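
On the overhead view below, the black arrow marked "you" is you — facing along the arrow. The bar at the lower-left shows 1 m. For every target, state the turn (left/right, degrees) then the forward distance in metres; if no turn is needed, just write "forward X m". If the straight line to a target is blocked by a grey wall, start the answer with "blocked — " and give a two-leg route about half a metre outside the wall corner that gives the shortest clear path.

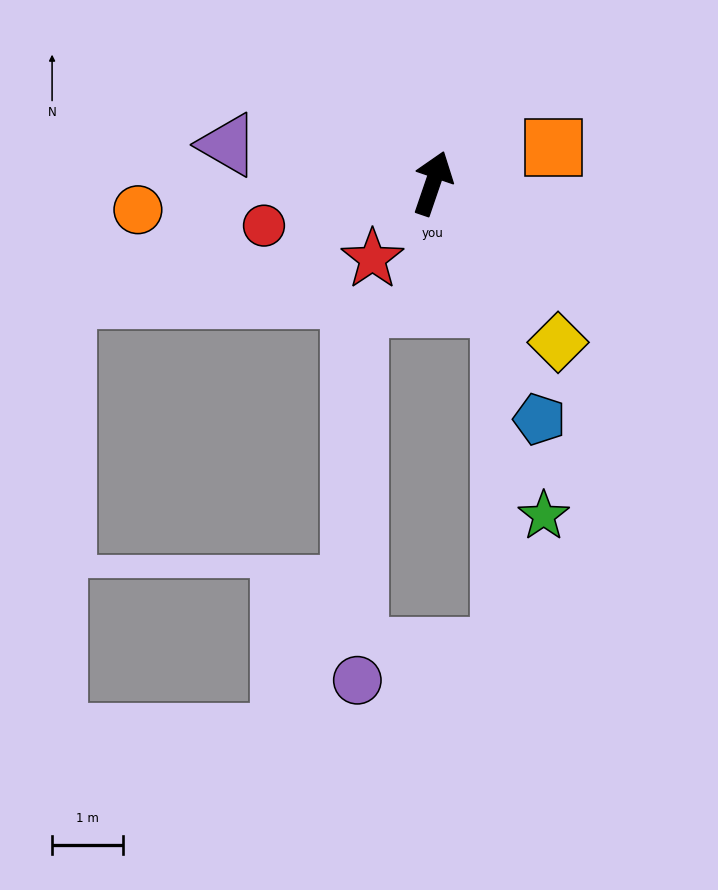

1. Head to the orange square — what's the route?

turn right 54°, forward 1.8 m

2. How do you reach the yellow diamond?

turn right 123°, forward 2.9 m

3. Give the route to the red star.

turn left 160°, forward 1.4 m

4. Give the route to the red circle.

turn left 123°, forward 2.4 m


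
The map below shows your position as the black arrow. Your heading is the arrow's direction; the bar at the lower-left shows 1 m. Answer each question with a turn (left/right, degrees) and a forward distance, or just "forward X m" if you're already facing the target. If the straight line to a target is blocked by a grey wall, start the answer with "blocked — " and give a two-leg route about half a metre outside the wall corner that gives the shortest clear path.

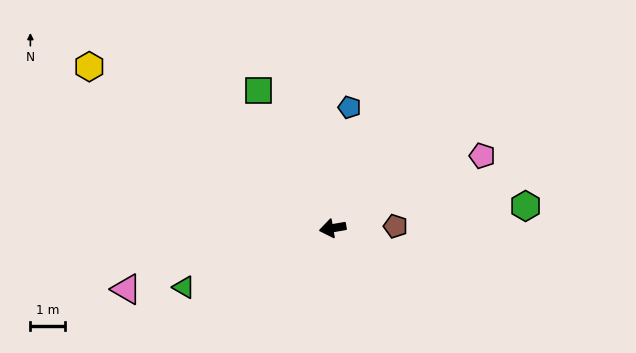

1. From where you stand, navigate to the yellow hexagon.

turn right 43°, forward 8.5 m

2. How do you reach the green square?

turn right 72°, forward 4.5 m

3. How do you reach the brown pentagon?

turn left 172°, forward 1.8 m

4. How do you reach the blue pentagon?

turn right 108°, forward 3.5 m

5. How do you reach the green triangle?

turn left 12°, forward 4.6 m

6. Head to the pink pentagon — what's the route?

turn right 164°, forward 4.8 m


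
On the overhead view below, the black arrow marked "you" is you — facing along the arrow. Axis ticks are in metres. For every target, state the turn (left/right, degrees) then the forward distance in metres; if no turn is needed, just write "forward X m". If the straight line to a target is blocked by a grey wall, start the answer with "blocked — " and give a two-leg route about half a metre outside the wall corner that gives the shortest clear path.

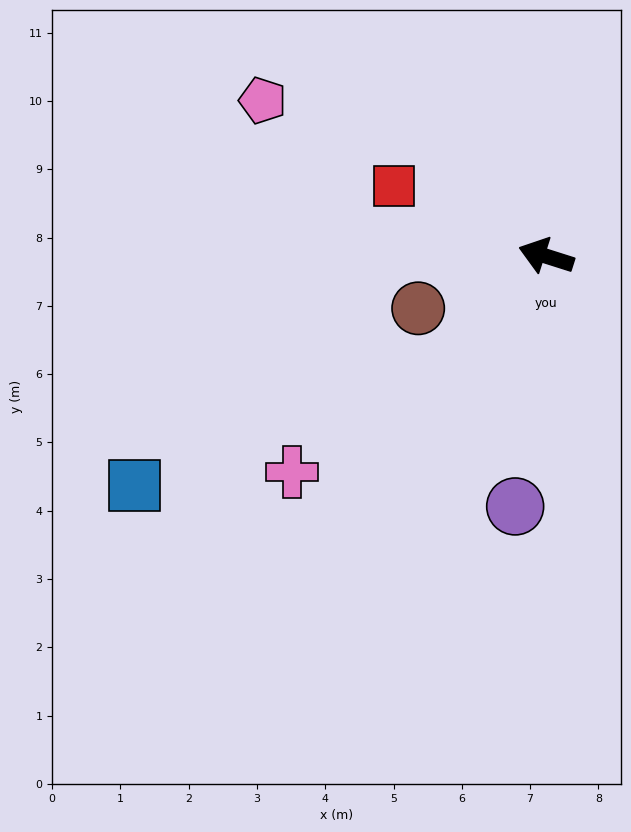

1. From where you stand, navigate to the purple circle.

turn left 101°, forward 3.7 m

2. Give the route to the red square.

turn right 7°, forward 2.5 m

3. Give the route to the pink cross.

turn left 58°, forward 4.9 m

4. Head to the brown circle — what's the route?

turn left 40°, forward 2.0 m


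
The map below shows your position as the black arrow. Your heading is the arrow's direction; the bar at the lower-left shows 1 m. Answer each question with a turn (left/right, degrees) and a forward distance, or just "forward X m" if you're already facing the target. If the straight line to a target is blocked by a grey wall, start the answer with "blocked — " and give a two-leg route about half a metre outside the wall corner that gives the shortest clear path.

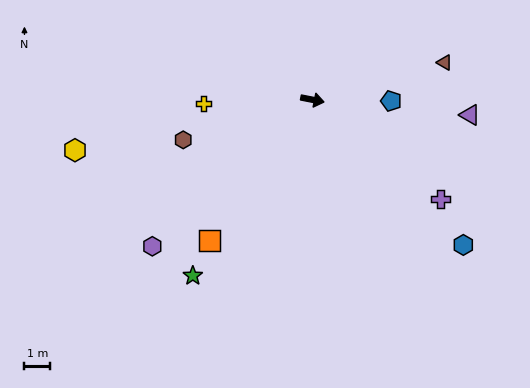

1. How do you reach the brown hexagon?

turn right 152°, forward 5.2 m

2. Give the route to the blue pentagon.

turn left 10°, forward 3.0 m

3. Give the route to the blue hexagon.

turn right 33°, forward 8.1 m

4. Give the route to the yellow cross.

turn right 167°, forward 4.2 m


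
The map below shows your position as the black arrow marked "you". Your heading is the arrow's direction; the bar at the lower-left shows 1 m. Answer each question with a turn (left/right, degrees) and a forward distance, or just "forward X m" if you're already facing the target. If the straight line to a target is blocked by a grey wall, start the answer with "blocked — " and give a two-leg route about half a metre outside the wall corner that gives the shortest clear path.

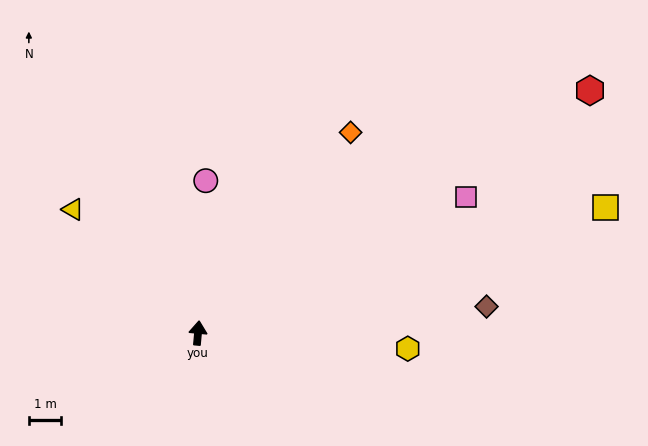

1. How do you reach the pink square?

turn right 58°, forward 9.3 m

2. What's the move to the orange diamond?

turn right 32°, forward 7.8 m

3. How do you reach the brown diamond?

turn right 80°, forward 9.0 m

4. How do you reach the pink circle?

turn left 2°, forward 4.7 m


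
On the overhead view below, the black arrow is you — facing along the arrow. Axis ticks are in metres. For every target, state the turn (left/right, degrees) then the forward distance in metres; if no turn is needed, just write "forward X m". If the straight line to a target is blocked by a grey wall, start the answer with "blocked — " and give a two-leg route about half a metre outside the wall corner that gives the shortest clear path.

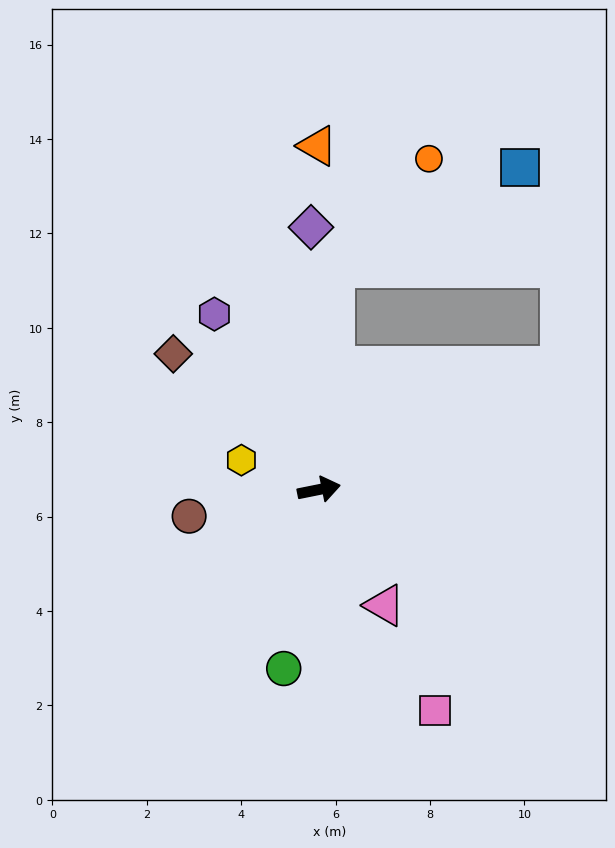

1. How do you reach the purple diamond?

turn left 80°, forward 5.6 m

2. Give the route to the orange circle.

blocked — turn left 75°, forward 4.7 m, then turn right 37°, forward 3.1 m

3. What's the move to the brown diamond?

turn left 126°, forward 4.2 m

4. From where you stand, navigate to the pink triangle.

turn right 72°, forward 2.8 m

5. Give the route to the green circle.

turn right 113°, forward 3.9 m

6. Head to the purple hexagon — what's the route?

turn left 109°, forward 4.3 m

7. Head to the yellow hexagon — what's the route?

turn left 148°, forward 1.8 m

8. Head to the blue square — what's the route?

blocked — turn left 75°, forward 4.7 m, then turn right 58°, forward 4.5 m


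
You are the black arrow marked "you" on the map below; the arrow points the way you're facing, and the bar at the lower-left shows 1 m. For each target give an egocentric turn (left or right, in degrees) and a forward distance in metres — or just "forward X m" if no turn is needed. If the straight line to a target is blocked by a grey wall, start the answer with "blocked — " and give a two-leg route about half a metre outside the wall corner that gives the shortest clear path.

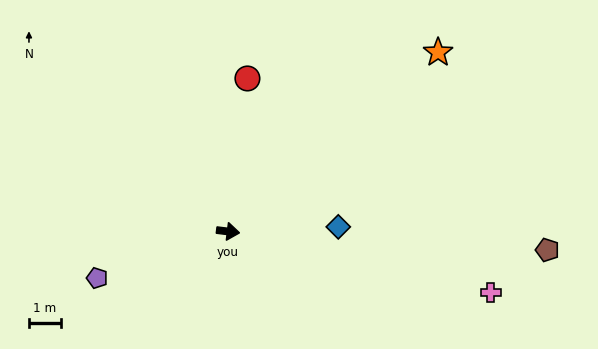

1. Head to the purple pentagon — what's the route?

turn right 153°, forward 4.3 m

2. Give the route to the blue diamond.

turn left 9°, forward 3.4 m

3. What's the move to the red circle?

turn left 90°, forward 4.8 m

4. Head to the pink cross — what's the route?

turn right 6°, forward 8.4 m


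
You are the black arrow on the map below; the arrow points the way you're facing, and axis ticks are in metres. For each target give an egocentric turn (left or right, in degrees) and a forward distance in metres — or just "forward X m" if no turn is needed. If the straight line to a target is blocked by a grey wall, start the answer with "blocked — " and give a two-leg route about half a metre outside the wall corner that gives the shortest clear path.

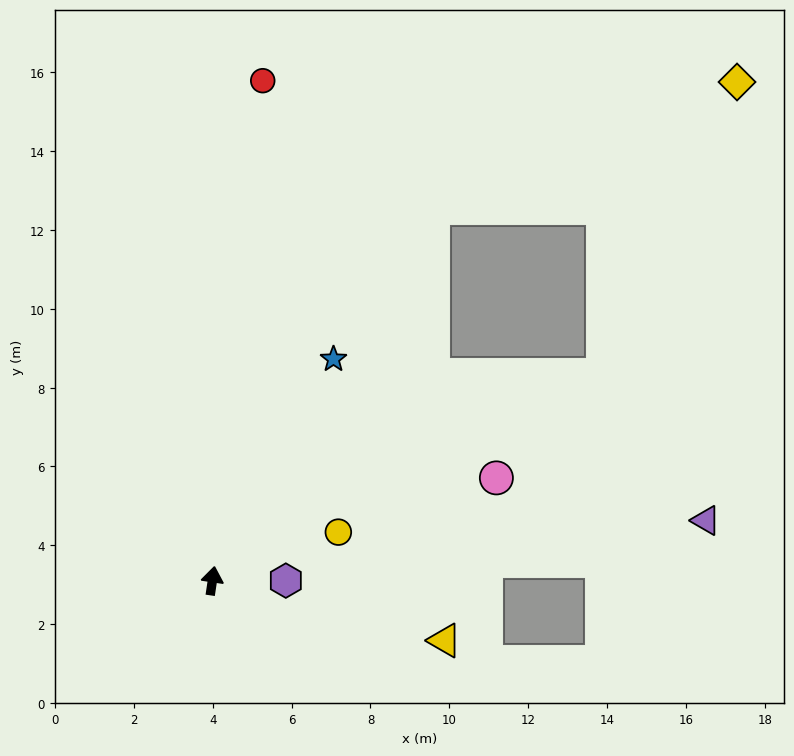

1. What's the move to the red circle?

turn left 3°, forward 12.7 m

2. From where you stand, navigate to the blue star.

turn right 20°, forward 6.4 m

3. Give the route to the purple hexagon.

turn right 81°, forward 1.9 m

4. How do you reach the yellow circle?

turn right 60°, forward 3.4 m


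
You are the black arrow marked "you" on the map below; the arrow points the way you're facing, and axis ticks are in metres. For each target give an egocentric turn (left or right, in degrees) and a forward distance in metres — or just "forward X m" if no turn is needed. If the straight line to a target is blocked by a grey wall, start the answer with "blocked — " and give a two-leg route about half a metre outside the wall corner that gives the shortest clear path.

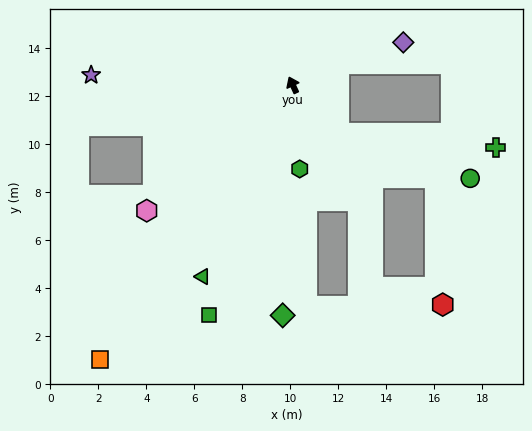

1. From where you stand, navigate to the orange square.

turn left 120°, forward 14.0 m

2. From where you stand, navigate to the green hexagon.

turn left 160°, forward 3.5 m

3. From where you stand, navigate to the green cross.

blocked — turn right 161°, forward 2.8 m, then turn left 41°, forward 6.6 m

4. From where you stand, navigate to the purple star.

turn left 62°, forward 8.4 m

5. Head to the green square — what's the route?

turn left 135°, forward 10.2 m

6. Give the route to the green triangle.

turn left 130°, forward 8.8 m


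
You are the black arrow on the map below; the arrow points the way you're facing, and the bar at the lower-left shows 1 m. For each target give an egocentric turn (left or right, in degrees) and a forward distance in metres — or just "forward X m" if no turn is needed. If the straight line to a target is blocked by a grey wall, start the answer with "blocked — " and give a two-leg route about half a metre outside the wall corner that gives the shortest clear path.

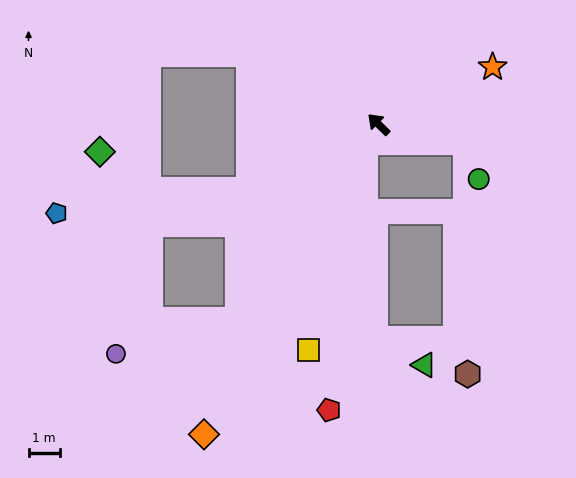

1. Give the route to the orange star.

turn right 109°, forward 4.1 m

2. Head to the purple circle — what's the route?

blocked — turn left 99°, forward 7.7 m, then turn right 39°, forward 4.1 m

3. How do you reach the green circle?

blocked — turn right 147°, forward 2.9 m, then turn right 60°, forward 1.3 m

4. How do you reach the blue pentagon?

blocked — turn left 71°, forward 4.7 m, then turn right 20°, forward 6.2 m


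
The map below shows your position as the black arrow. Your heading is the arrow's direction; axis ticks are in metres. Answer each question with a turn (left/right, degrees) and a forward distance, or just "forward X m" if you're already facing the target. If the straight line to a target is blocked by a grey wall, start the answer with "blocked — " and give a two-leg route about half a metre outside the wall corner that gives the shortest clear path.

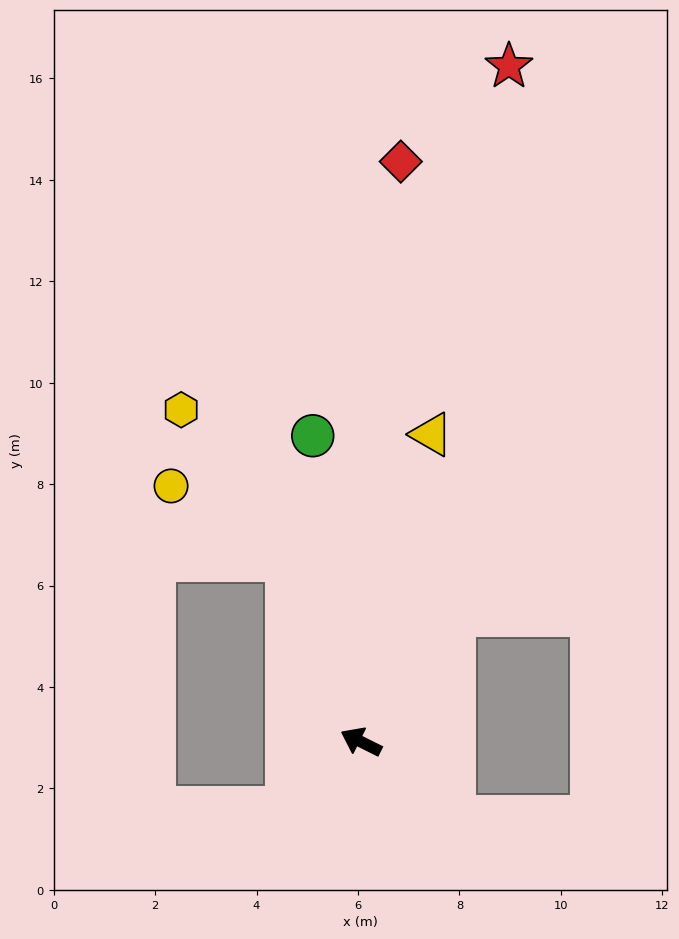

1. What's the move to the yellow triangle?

turn right 76°, forward 6.2 m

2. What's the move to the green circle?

turn right 54°, forward 6.1 m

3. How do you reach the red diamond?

turn right 67°, forward 11.5 m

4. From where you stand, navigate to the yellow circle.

blocked — turn right 41°, forward 3.9 m, then turn left 35°, forward 2.7 m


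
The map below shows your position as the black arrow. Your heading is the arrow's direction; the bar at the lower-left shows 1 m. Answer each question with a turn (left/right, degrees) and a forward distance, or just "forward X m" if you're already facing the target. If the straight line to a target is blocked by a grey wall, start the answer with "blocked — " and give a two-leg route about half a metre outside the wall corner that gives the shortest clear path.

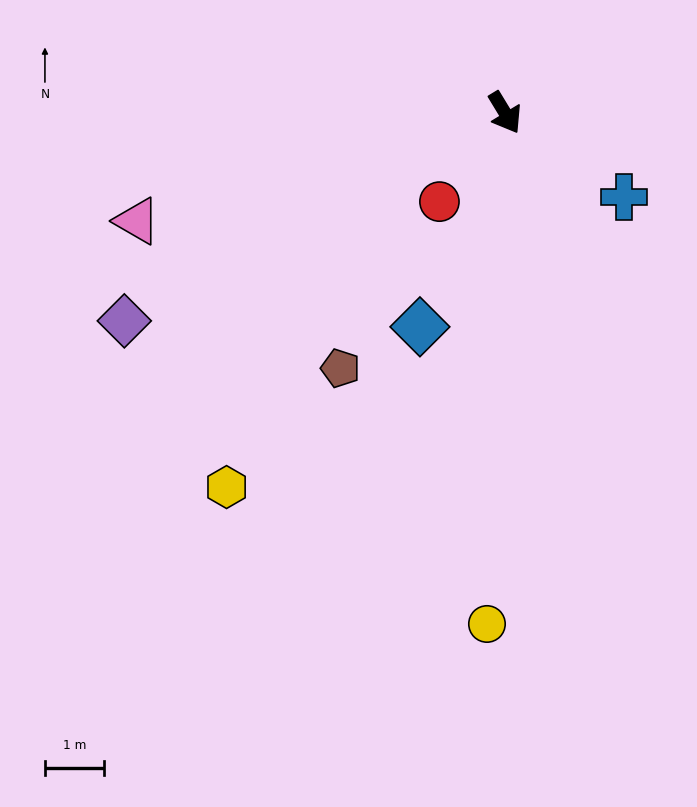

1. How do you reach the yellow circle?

turn right 33°, forward 8.7 m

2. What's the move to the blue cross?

turn left 23°, forward 2.5 m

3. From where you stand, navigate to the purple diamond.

turn right 93°, forward 7.4 m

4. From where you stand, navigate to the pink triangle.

turn right 105°, forward 6.5 m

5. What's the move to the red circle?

turn right 68°, forward 1.9 m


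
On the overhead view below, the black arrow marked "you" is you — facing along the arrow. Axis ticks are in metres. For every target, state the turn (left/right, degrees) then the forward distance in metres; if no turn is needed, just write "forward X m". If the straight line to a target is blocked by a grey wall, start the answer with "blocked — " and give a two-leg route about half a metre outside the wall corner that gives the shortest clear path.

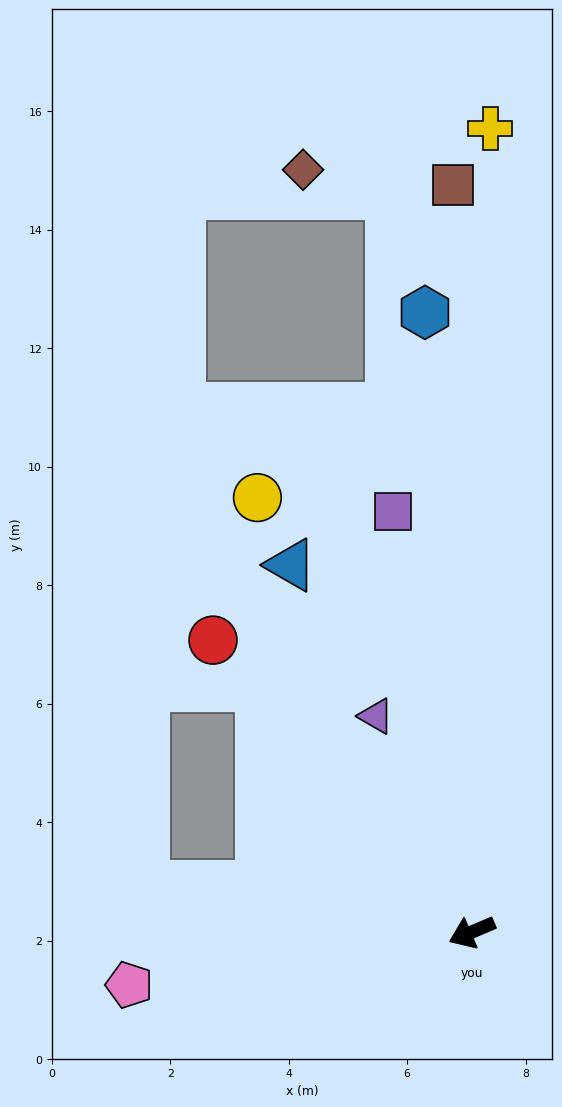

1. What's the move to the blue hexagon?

turn right 109°, forward 10.5 m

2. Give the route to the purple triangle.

turn right 89°, forward 4.0 m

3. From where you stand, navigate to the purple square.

turn right 103°, forward 7.2 m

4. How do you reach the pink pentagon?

turn right 14°, forward 5.9 m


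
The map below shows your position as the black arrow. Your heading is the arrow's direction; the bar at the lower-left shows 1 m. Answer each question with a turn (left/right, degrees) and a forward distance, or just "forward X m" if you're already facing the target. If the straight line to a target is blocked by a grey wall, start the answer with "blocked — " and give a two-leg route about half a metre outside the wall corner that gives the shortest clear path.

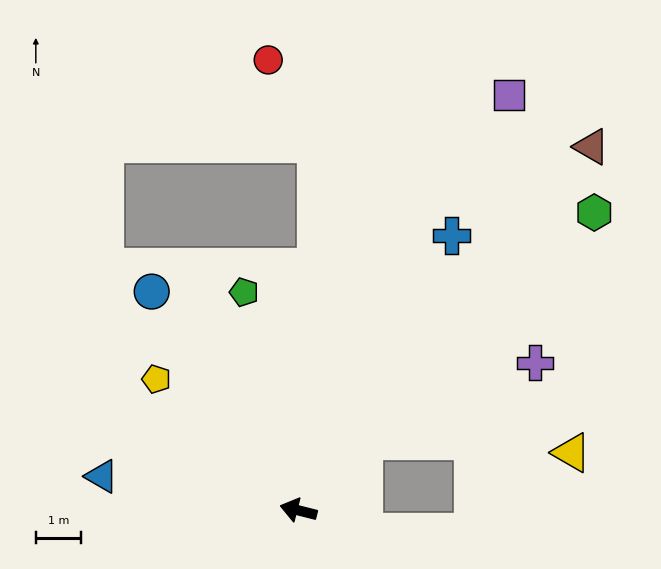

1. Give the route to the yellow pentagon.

turn right 29°, forward 4.3 m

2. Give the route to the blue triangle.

turn left 4°, forward 4.4 m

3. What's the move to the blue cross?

turn right 105°, forward 7.0 m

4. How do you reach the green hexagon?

turn right 121°, forward 9.3 m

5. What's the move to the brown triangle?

turn right 115°, forward 10.4 m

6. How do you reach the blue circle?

turn right 42°, forward 5.9 m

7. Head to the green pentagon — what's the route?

turn right 62°, forward 5.0 m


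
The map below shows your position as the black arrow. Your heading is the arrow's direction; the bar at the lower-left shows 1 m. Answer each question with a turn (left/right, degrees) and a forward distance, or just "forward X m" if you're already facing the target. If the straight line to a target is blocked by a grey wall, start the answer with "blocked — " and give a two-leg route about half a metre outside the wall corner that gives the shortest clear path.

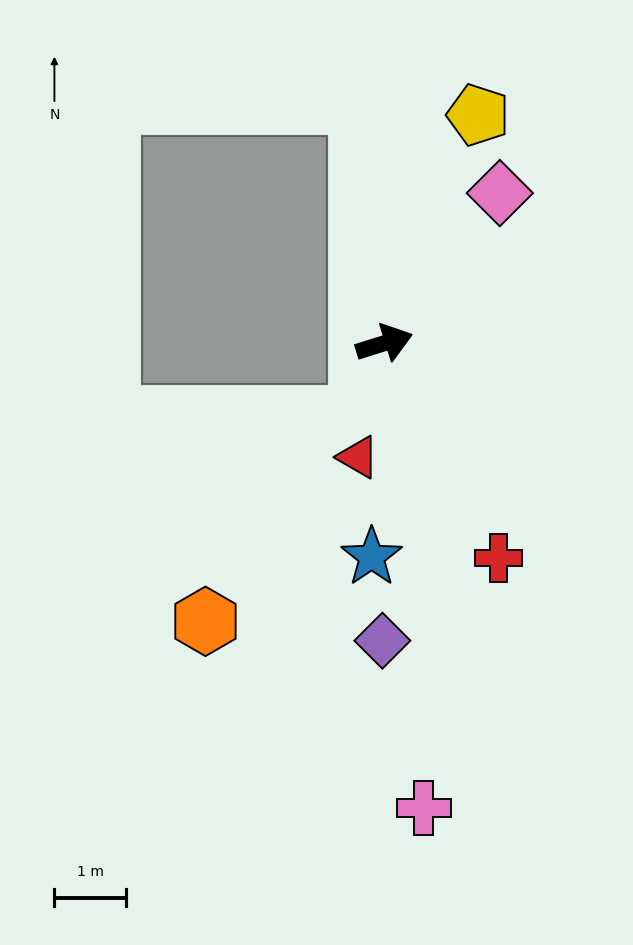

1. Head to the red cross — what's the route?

turn right 79°, forward 3.4 m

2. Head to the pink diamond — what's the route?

turn left 35°, forward 2.6 m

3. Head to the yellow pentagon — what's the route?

turn left 50°, forward 3.4 m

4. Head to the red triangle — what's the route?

turn right 120°, forward 1.6 m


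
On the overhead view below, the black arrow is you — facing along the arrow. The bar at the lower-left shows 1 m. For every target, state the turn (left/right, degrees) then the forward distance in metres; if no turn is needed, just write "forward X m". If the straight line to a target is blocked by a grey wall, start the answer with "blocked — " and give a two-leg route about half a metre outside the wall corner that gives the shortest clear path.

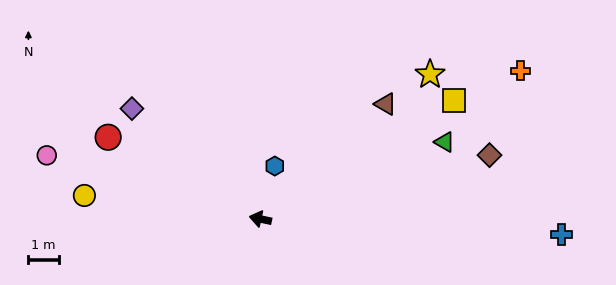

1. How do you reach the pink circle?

turn right 4°, forward 7.4 m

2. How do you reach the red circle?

turn right 16°, forward 5.7 m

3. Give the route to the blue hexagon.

turn right 93°, forward 1.8 m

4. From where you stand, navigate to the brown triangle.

turn right 125°, forward 5.6 m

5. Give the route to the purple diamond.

turn right 29°, forward 5.6 m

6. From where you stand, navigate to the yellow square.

turn right 136°, forward 7.5 m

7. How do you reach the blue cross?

turn right 171°, forward 9.9 m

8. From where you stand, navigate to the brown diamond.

turn right 152°, forward 7.8 m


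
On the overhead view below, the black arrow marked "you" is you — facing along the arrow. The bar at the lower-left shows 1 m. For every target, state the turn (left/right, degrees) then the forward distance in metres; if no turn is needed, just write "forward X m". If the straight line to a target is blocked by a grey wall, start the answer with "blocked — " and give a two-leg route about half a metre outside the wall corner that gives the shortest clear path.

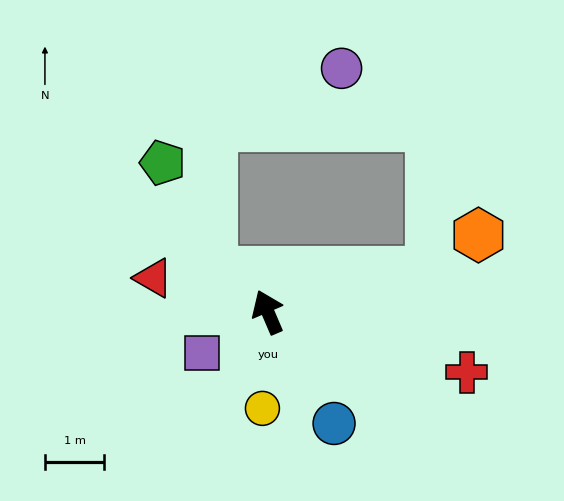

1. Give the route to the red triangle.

turn left 50°, forward 2.0 m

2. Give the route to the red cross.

turn right 130°, forward 3.5 m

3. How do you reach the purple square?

turn left 99°, forward 1.3 m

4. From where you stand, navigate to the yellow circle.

turn left 154°, forward 1.6 m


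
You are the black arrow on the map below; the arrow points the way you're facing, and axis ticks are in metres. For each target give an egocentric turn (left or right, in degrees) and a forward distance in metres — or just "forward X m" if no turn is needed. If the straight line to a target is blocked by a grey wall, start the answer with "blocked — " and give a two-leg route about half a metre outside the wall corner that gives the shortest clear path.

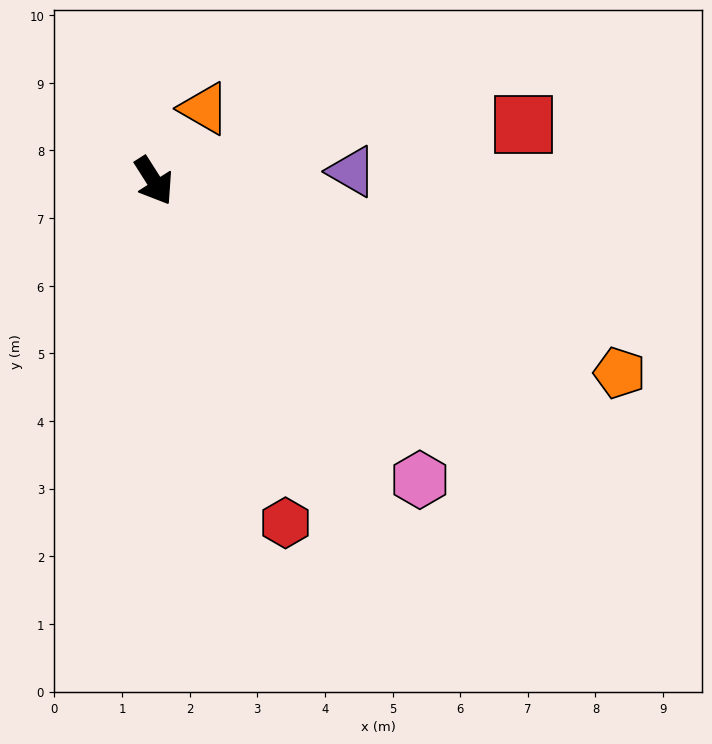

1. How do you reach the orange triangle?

turn left 113°, forward 1.3 m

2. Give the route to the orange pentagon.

turn left 35°, forward 7.4 m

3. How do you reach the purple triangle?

turn left 60°, forward 2.9 m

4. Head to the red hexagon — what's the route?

turn right 11°, forward 5.4 m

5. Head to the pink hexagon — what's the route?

turn left 9°, forward 5.9 m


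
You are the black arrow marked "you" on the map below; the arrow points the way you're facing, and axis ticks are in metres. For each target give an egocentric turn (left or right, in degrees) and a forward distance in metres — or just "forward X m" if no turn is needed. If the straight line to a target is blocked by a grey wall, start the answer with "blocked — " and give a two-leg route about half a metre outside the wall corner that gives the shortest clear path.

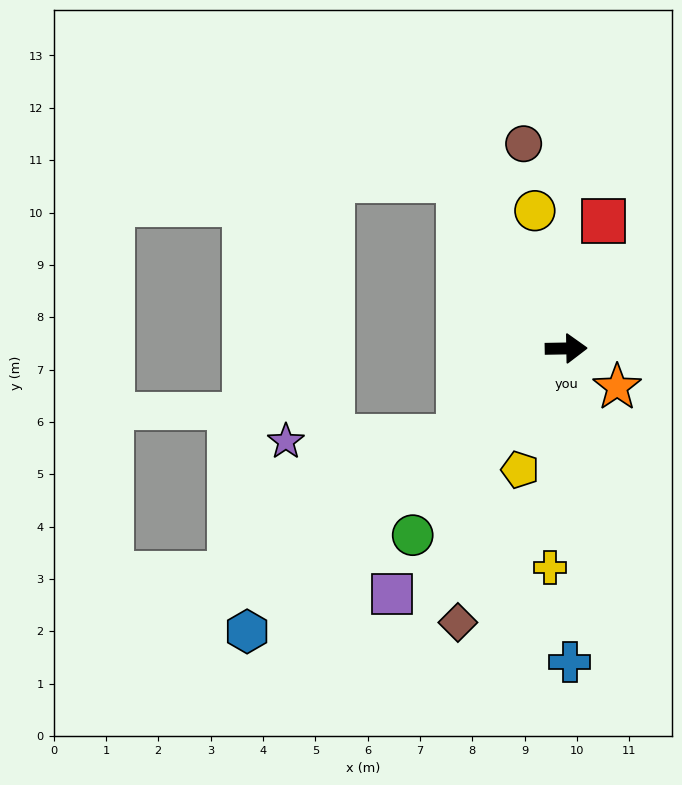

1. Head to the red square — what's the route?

turn left 73°, forward 2.5 m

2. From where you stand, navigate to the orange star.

turn right 38°, forward 1.2 m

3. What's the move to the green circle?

turn right 130°, forward 4.6 m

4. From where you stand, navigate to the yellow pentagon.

turn right 112°, forward 2.5 m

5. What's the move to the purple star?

blocked — turn right 142°, forward 2.7 m, then turn right 37°, forward 3.3 m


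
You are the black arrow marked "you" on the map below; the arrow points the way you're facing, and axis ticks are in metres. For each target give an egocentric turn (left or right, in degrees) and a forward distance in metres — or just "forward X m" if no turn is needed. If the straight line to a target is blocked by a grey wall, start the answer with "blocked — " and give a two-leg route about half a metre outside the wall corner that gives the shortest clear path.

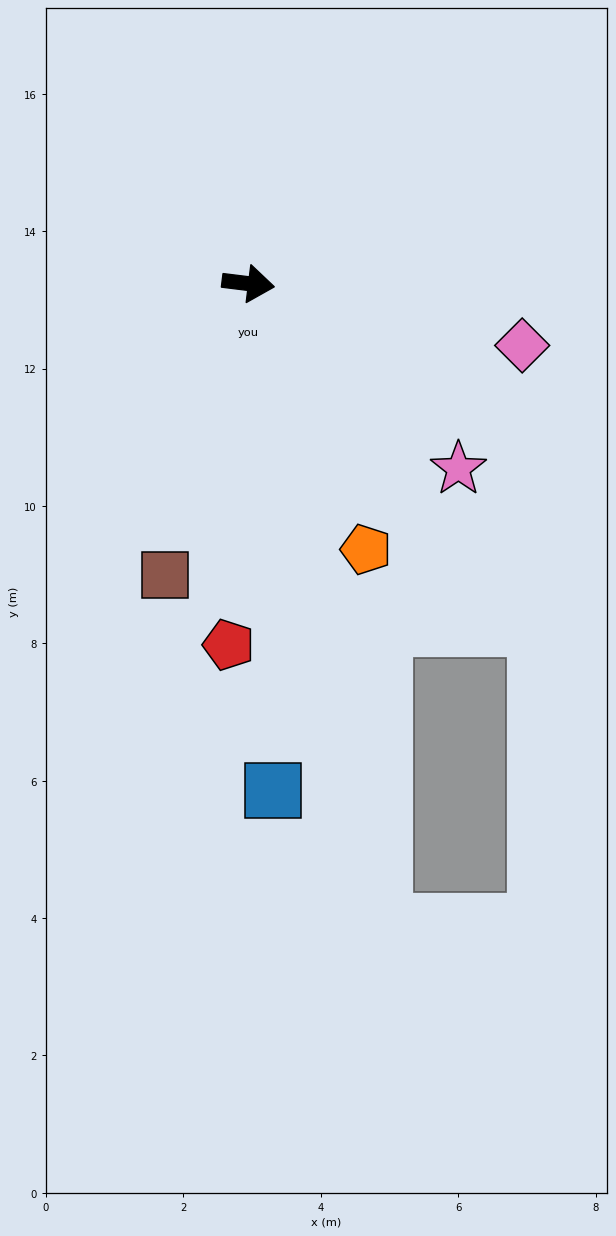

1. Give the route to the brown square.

turn right 99°, forward 4.4 m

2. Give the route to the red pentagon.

turn right 86°, forward 5.3 m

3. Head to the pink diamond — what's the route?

turn right 6°, forward 4.1 m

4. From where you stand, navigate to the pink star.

turn right 34°, forward 4.1 m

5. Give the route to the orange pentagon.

turn right 59°, forward 4.2 m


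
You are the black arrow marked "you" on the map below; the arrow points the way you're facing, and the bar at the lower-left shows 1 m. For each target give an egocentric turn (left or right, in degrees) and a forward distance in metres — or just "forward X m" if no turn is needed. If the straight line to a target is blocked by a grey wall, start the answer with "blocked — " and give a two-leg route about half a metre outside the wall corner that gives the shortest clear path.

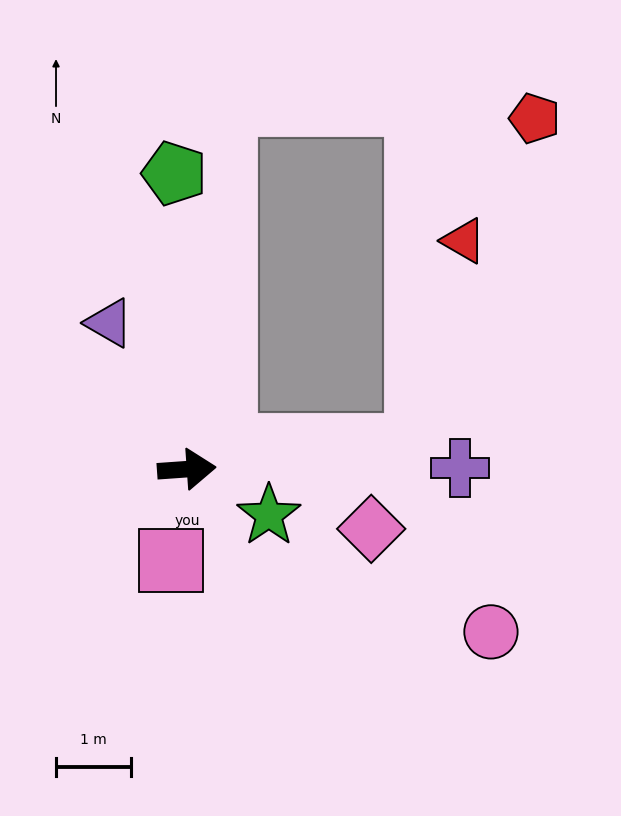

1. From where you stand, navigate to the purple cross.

turn right 4°, forward 3.6 m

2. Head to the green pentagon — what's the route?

turn left 88°, forward 4.0 m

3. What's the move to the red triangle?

blocked — forward 3.1 m, then turn left 73°, forward 2.8 m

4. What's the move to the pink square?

turn right 104°, forward 1.2 m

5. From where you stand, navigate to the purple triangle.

turn left 114°, forward 2.2 m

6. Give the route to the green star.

turn right 33°, forward 1.3 m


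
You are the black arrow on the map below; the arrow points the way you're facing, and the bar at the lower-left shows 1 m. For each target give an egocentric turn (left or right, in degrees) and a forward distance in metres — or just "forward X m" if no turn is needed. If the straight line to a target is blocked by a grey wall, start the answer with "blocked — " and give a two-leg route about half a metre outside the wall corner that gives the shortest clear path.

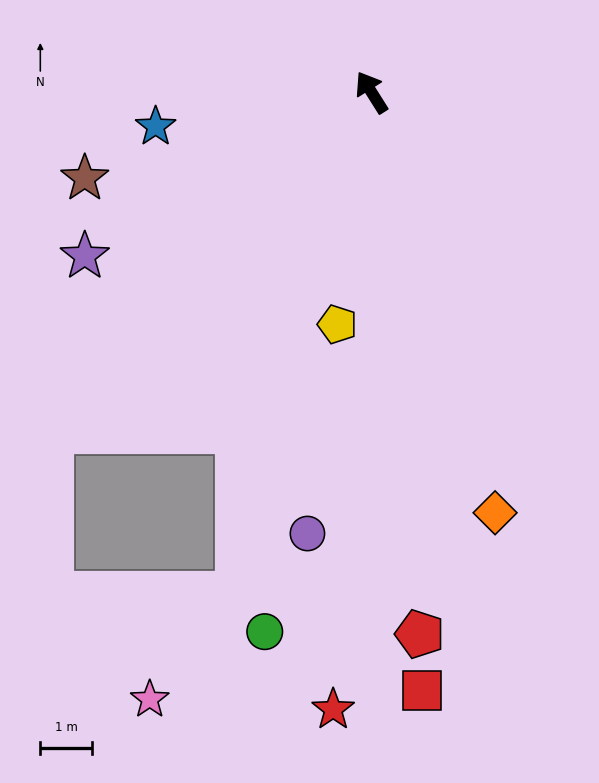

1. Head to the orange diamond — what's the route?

turn left 164°, forward 8.5 m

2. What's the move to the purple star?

turn left 88°, forward 6.4 m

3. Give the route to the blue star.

turn left 67°, forward 4.3 m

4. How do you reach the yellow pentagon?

turn left 139°, forward 4.6 m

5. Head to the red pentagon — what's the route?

turn left 153°, forward 10.6 m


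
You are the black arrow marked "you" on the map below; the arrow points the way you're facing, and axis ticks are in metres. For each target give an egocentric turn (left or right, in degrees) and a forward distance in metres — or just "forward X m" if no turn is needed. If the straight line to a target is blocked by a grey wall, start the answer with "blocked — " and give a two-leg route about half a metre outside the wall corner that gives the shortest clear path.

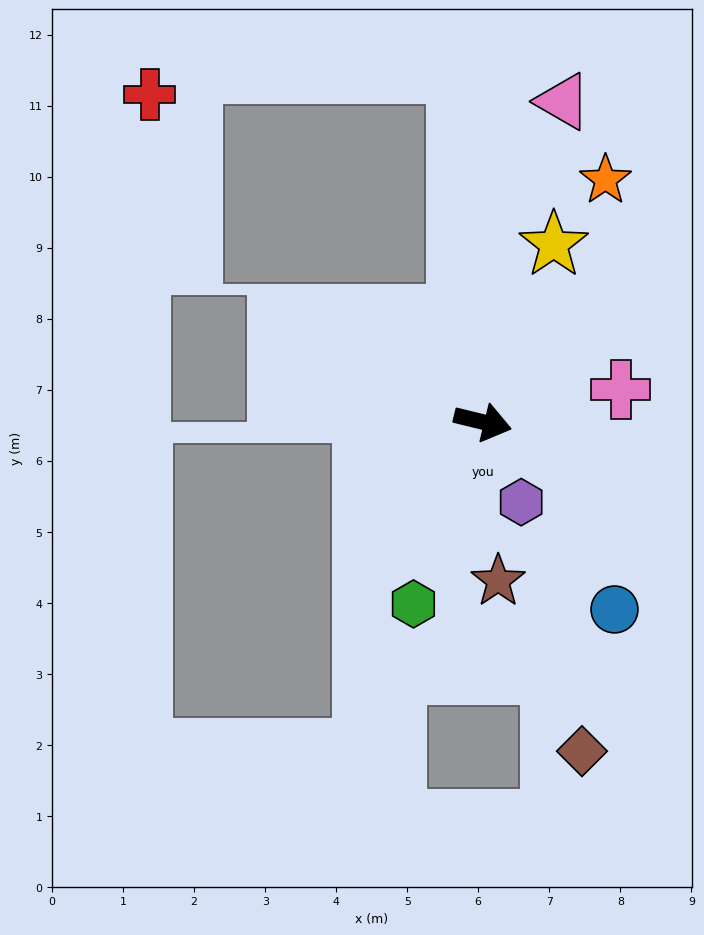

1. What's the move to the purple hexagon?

turn right 51°, forward 1.3 m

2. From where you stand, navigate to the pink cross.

turn left 27°, forward 2.0 m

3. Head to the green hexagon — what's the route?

turn right 97°, forward 2.7 m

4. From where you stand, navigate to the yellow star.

turn left 82°, forward 2.7 m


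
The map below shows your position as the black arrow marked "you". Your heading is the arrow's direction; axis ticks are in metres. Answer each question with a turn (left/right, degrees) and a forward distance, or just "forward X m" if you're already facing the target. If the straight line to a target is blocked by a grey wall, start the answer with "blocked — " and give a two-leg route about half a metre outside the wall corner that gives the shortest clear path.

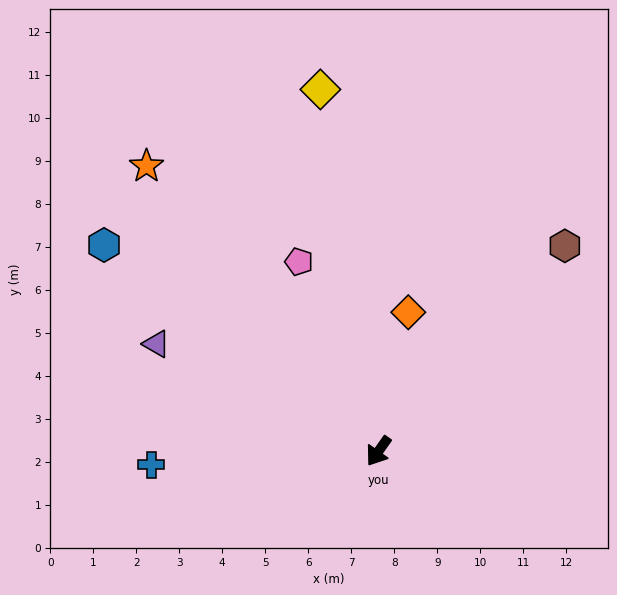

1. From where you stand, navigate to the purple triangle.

turn right 81°, forward 5.7 m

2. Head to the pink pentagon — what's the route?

turn right 122°, forward 4.8 m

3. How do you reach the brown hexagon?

turn left 173°, forward 6.4 m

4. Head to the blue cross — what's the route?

turn right 51°, forward 5.3 m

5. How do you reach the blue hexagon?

turn right 92°, forward 8.0 m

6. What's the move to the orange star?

turn right 106°, forward 8.5 m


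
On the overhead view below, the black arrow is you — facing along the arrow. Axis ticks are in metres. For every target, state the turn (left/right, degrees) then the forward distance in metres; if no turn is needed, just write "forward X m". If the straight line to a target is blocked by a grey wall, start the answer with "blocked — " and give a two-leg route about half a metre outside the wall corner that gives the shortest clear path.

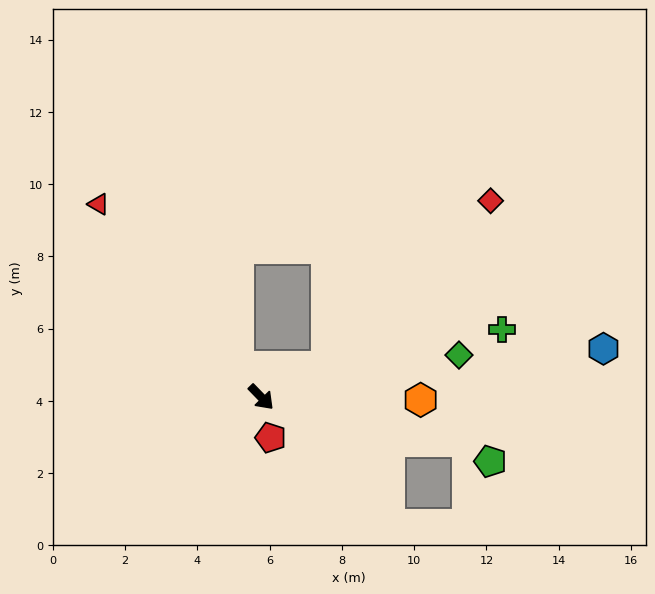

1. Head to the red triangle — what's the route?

turn left 176°, forward 7.0 m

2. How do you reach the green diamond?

turn left 58°, forward 5.6 m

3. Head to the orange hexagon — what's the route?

turn left 45°, forward 4.4 m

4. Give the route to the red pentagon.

turn right 31°, forward 1.2 m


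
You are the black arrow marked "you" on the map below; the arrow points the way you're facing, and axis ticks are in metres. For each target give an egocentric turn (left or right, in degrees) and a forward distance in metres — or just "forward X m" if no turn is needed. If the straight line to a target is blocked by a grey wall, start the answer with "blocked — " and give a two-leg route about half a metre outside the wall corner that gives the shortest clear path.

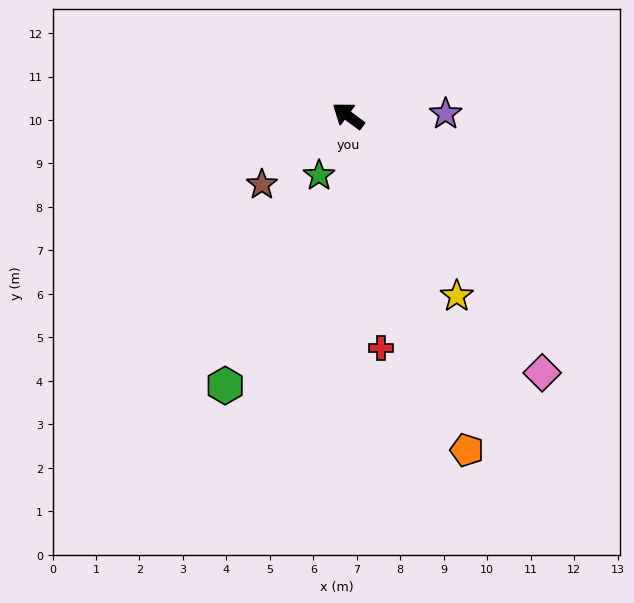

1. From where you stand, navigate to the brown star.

turn left 75°, forward 2.5 m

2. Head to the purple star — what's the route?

turn right 142°, forward 2.2 m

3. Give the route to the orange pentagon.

turn left 146°, forward 8.2 m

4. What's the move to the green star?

turn left 101°, forward 1.5 m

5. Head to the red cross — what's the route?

turn left 135°, forward 5.4 m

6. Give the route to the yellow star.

turn left 158°, forward 4.8 m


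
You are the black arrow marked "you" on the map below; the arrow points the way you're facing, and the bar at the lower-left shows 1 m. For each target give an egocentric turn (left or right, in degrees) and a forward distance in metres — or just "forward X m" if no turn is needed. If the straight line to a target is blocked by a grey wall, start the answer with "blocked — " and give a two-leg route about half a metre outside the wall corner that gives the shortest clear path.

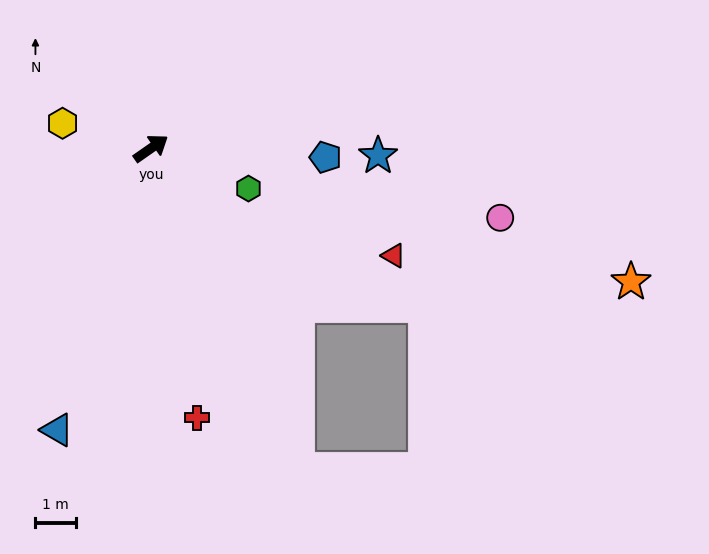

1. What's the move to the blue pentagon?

turn right 38°, forward 4.3 m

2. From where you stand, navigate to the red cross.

turn right 115°, forward 6.7 m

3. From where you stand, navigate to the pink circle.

turn right 46°, forward 8.8 m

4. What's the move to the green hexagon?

turn right 57°, forward 2.6 m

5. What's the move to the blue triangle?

turn right 143°, forward 7.3 m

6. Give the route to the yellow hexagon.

turn left 129°, forward 2.3 m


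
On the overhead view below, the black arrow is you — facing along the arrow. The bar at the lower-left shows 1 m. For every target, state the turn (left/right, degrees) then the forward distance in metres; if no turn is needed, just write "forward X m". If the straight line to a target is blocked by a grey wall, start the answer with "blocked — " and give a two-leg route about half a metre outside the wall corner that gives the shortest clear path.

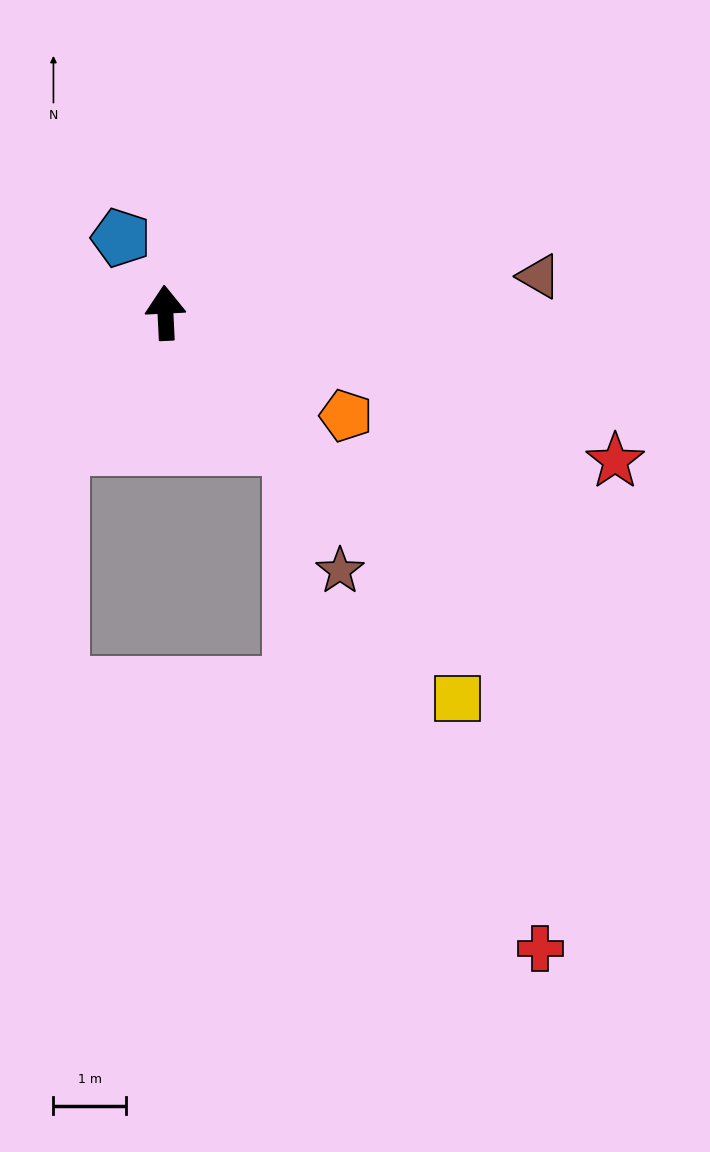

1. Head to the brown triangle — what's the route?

turn right 87°, forward 5.2 m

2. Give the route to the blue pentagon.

turn left 28°, forward 1.2 m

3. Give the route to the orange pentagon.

turn right 122°, forward 2.9 m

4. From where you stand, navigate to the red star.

turn right 111°, forward 6.5 m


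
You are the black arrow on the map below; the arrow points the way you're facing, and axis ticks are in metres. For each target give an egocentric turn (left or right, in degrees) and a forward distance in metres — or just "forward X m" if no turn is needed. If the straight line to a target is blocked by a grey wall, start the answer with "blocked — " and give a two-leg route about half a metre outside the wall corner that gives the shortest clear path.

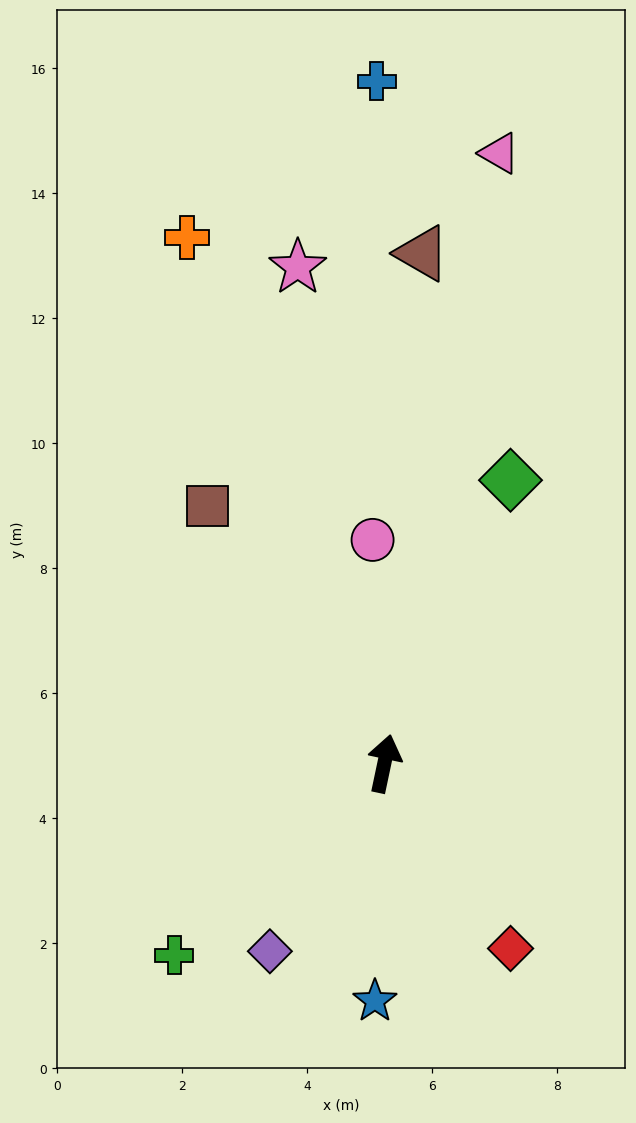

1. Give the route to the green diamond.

turn right 12°, forward 5.0 m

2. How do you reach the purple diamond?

turn left 161°, forward 3.5 m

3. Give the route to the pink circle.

turn left 15°, forward 3.6 m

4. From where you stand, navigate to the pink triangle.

forward 9.9 m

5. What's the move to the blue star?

turn right 170°, forward 3.8 m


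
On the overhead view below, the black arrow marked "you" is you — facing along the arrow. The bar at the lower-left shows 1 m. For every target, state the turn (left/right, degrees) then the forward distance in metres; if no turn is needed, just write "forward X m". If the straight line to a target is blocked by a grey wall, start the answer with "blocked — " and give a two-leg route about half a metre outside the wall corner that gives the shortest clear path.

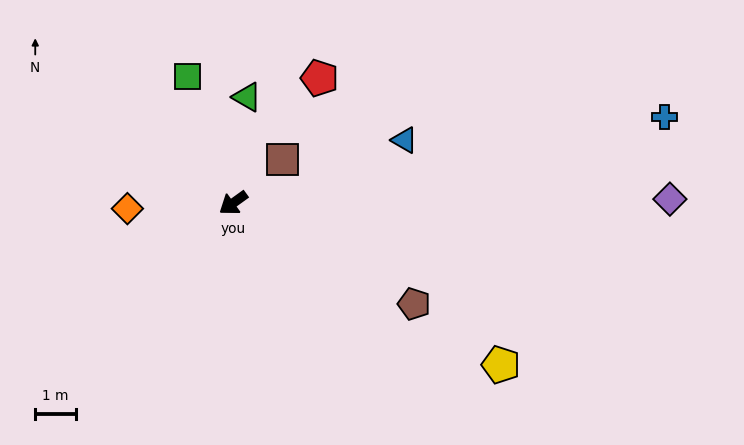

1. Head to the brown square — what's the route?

turn right 175°, forward 1.6 m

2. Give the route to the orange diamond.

turn right 33°, forward 2.6 m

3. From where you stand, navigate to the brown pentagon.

turn left 115°, forward 5.1 m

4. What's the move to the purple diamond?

turn left 145°, forward 10.8 m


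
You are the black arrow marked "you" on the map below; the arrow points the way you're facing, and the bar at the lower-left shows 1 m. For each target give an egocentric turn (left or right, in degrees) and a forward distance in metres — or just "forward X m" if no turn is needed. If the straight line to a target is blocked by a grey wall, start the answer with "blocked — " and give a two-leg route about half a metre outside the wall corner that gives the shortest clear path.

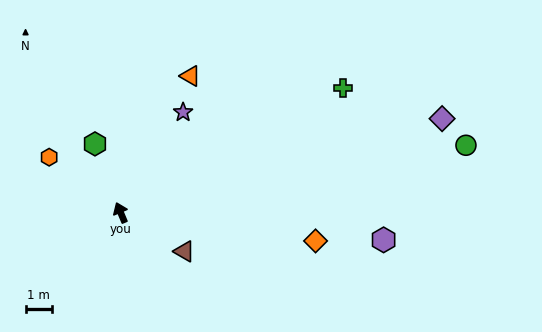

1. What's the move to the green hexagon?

turn right 2°, forward 2.7 m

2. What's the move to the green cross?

turn right 83°, forward 9.5 m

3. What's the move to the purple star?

turn right 55°, forward 4.4 m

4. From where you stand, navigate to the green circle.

turn right 102°, forward 13.1 m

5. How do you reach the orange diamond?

turn right 121°, forward 7.4 m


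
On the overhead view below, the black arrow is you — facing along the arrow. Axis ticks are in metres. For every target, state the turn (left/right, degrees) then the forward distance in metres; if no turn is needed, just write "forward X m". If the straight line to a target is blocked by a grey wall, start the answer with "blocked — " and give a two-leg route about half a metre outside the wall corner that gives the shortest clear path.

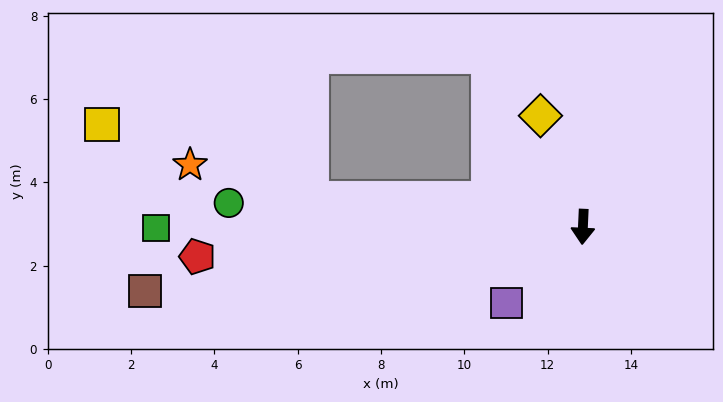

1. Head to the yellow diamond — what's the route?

turn right 157°, forward 2.9 m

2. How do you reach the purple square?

turn right 42°, forward 2.6 m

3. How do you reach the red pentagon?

turn right 83°, forward 9.3 m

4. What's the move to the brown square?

turn right 79°, forward 10.6 m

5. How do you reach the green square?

turn right 87°, forward 10.2 m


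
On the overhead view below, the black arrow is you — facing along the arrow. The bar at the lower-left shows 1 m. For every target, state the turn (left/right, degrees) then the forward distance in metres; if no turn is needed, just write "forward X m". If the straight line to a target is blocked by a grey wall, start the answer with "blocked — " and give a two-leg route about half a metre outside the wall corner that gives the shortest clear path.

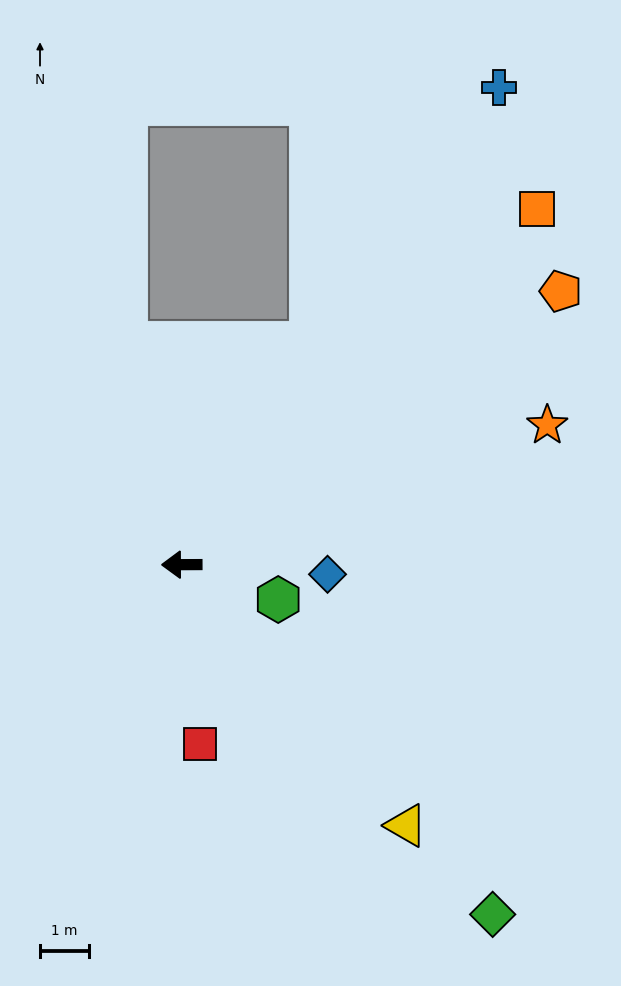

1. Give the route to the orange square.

turn right 135°, forward 10.4 m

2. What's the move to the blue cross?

turn right 124°, forward 11.8 m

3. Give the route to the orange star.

turn right 159°, forward 8.1 m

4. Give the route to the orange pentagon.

turn right 144°, forward 9.6 m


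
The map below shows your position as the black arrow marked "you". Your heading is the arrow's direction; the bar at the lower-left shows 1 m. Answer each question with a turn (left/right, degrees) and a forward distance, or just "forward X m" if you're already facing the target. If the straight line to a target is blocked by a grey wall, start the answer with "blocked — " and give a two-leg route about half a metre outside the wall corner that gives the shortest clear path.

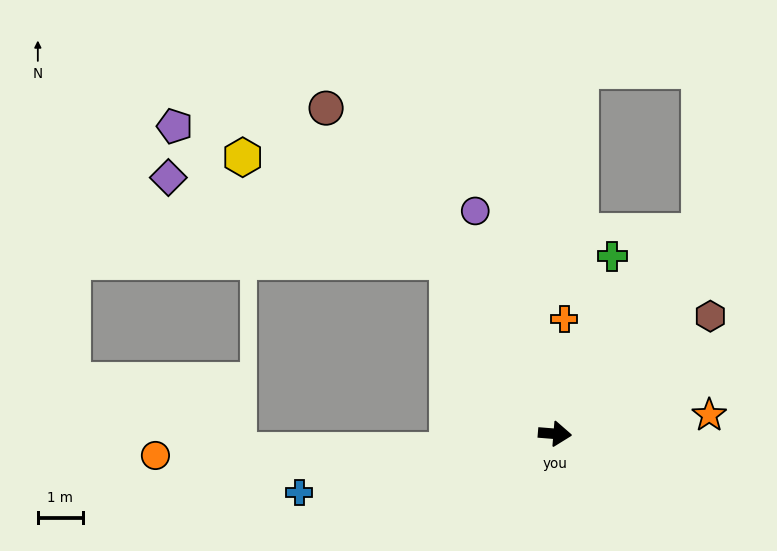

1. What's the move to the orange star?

turn left 12°, forward 3.5 m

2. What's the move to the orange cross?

turn left 90°, forward 2.6 m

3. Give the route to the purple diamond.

blocked — turn left 126°, forward 4.5 m, then turn left 42°, forward 6.5 m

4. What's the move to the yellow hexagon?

blocked — turn left 126°, forward 4.5 m, then turn left 32°, forward 5.1 m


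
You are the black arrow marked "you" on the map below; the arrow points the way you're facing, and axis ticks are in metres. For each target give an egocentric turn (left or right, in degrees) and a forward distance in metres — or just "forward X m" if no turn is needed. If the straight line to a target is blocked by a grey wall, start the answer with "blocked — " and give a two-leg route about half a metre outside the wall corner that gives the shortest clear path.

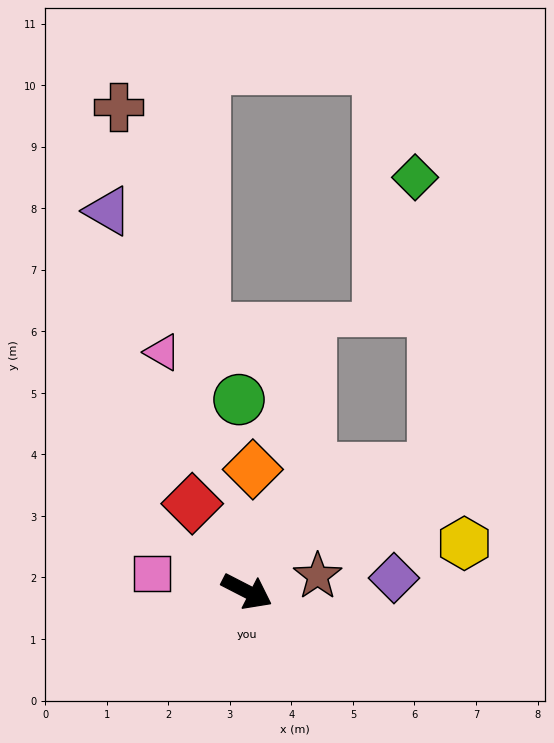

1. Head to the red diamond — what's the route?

turn left 149°, forward 1.7 m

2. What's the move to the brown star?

turn left 40°, forward 1.2 m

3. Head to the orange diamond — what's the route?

turn left 114°, forward 2.0 m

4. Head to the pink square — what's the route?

turn right 164°, forward 1.6 m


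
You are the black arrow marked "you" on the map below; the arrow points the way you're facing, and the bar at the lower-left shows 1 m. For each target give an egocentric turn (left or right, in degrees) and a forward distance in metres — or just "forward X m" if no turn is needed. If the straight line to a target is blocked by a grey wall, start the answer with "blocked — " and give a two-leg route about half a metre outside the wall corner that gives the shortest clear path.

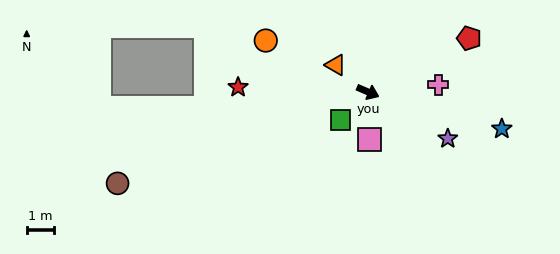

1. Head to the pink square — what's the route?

turn right 65°, forward 1.7 m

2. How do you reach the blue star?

turn left 8°, forward 5.1 m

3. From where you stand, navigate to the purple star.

turn right 7°, forward 3.4 m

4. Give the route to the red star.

turn right 159°, forward 4.7 m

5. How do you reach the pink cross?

turn left 29°, forward 2.6 m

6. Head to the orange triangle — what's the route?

turn left 163°, forward 1.5 m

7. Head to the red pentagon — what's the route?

turn left 51°, forward 4.2 m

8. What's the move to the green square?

turn right 111°, forward 1.4 m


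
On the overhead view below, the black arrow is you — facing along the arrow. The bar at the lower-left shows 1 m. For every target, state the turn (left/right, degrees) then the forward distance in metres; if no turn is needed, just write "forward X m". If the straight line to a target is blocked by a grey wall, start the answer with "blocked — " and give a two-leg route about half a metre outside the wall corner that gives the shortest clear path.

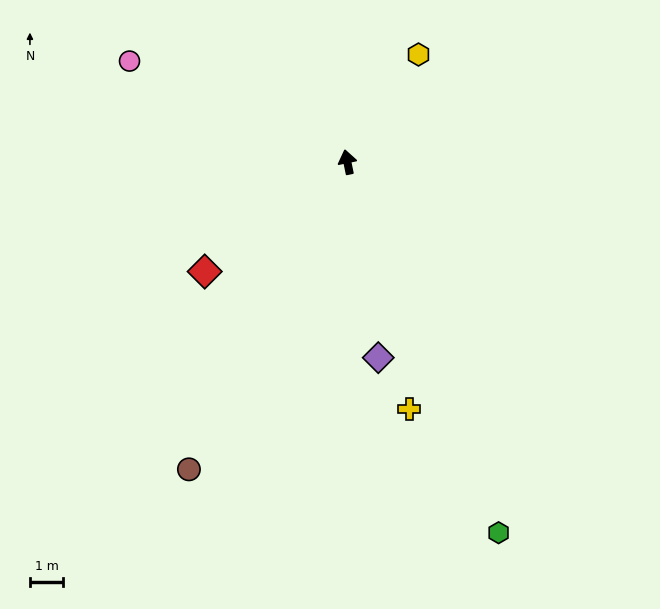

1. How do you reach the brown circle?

turn left 141°, forward 10.3 m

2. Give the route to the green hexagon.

turn right 169°, forward 12.0 m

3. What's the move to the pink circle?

turn left 54°, forward 7.2 m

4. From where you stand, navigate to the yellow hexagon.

turn right 45°, forward 3.9 m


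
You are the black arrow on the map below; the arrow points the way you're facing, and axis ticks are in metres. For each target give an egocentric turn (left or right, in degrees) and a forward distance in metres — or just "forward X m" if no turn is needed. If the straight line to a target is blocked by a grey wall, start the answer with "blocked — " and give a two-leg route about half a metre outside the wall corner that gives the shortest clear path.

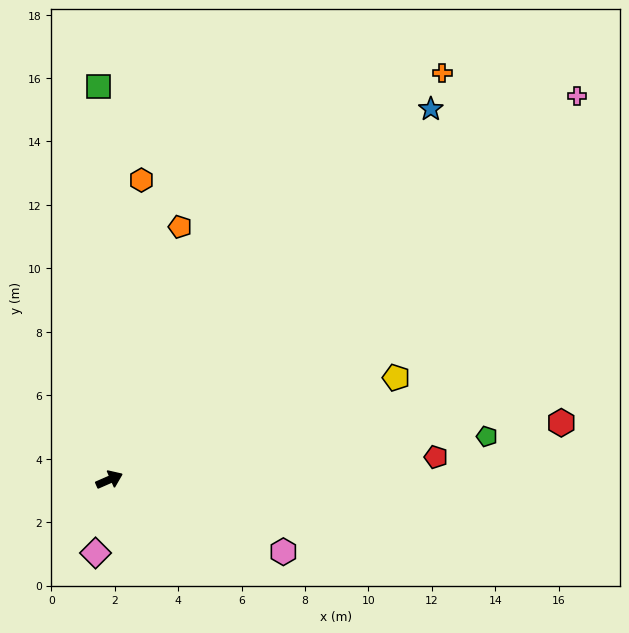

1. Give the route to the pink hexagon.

turn right 46°, forward 5.9 m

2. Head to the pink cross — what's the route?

turn left 16°, forward 19.1 m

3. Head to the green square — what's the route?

turn left 68°, forward 12.4 m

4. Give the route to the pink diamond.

turn right 124°, forward 2.4 m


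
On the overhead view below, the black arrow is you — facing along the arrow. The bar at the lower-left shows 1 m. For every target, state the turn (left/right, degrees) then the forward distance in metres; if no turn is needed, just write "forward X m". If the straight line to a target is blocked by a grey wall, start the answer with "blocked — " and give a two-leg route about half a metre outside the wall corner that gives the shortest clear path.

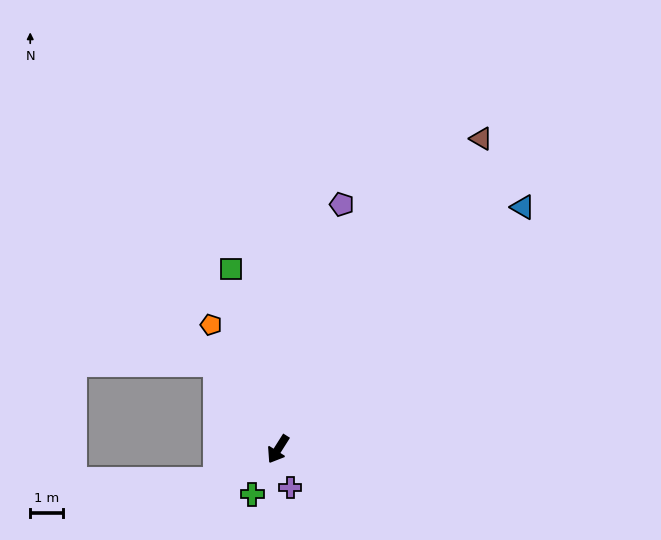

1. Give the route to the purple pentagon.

turn right 162°, forward 7.7 m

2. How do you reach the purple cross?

turn left 50°, forward 1.2 m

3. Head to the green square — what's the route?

turn right 133°, forward 5.6 m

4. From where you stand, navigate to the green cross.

turn left 3°, forward 1.6 m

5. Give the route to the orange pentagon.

turn right 119°, forward 4.3 m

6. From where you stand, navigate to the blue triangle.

turn left 167°, forward 10.4 m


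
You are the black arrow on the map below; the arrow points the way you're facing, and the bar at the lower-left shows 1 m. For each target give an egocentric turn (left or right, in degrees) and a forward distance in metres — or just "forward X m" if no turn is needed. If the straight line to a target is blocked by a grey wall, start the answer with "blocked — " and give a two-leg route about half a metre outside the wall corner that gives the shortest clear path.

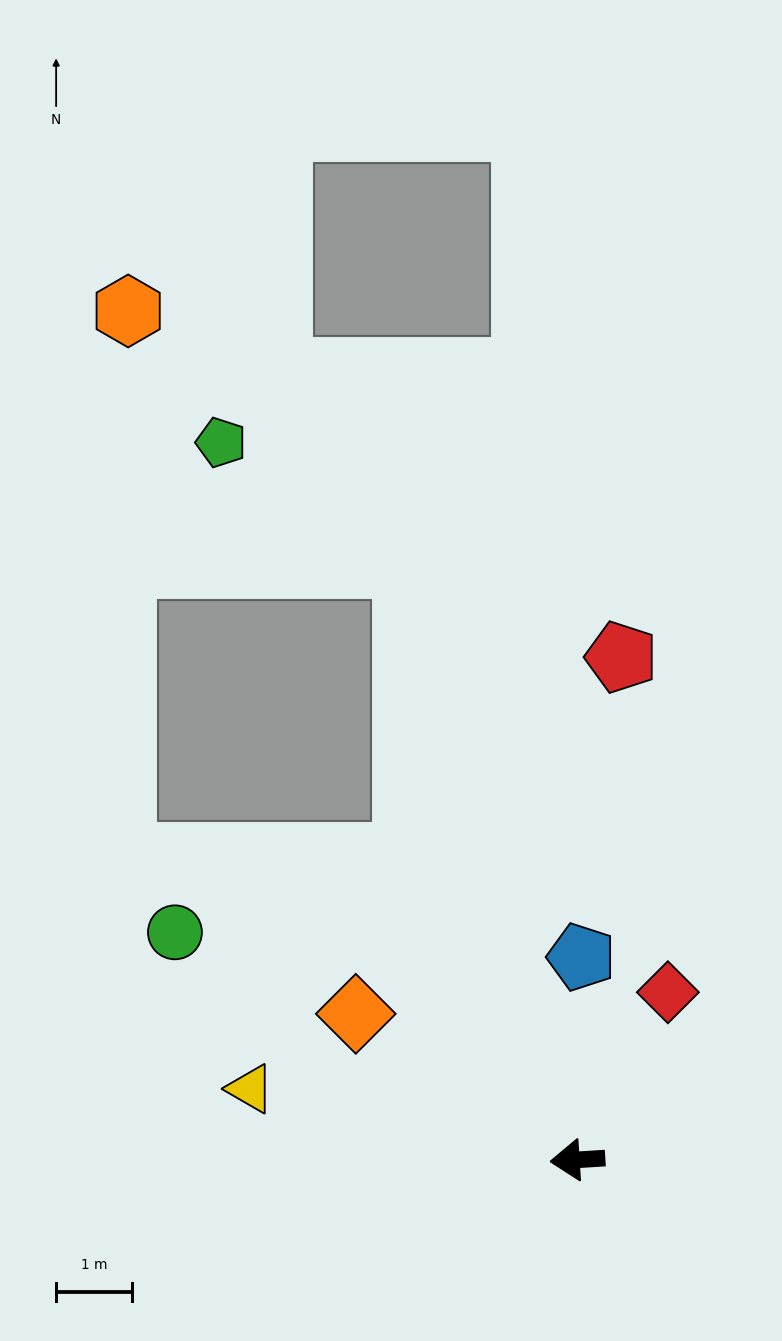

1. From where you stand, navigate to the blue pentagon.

turn right 95°, forward 2.7 m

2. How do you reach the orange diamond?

turn right 37°, forward 3.5 m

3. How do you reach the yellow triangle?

turn right 16°, forward 4.4 m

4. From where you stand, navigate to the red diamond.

turn right 122°, forward 2.5 m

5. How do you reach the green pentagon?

blocked — turn right 77°, forward 8.2 m, then turn left 39°, forward 2.9 m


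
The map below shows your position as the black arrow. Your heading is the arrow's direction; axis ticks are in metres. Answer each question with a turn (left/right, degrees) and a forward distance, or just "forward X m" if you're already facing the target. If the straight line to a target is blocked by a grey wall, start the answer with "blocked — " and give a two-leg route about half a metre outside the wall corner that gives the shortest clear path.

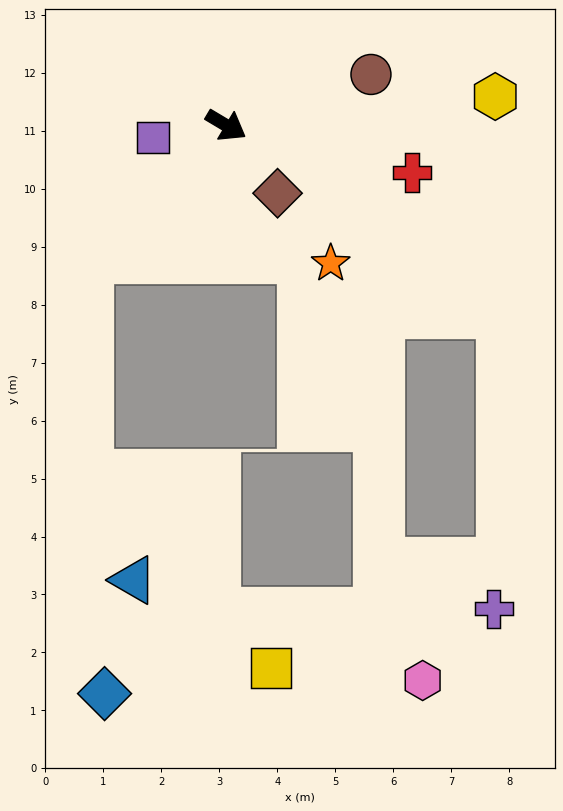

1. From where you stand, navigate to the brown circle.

turn left 50°, forward 2.6 m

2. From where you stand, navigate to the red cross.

turn left 17°, forward 3.3 m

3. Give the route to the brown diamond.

turn right 22°, forward 1.5 m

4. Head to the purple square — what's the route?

turn right 140°, forward 1.3 m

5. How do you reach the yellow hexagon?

turn left 37°, forward 4.7 m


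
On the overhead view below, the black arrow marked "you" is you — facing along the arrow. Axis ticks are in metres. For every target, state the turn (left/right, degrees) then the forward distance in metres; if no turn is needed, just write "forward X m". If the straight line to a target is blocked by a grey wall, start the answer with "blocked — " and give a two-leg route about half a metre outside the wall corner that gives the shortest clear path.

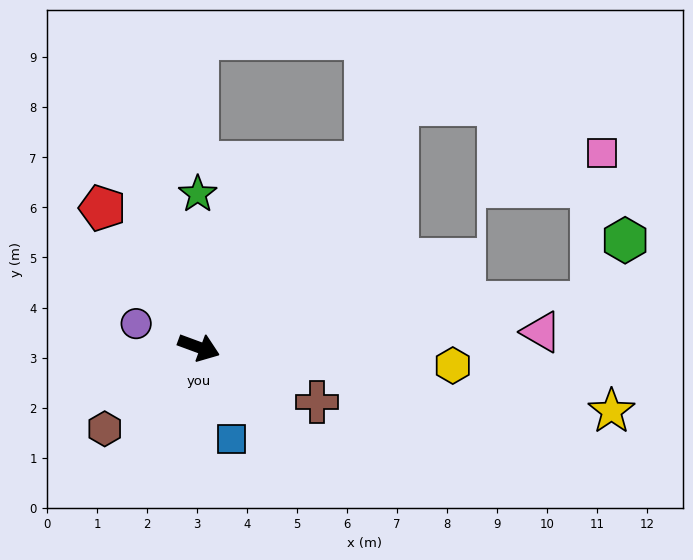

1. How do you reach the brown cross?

turn right 5°, forward 2.6 m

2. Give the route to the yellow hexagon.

turn left 16°, forward 5.1 m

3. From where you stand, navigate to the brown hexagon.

turn right 119°, forward 2.5 m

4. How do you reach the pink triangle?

turn left 23°, forward 6.9 m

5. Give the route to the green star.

turn left 111°, forward 3.1 m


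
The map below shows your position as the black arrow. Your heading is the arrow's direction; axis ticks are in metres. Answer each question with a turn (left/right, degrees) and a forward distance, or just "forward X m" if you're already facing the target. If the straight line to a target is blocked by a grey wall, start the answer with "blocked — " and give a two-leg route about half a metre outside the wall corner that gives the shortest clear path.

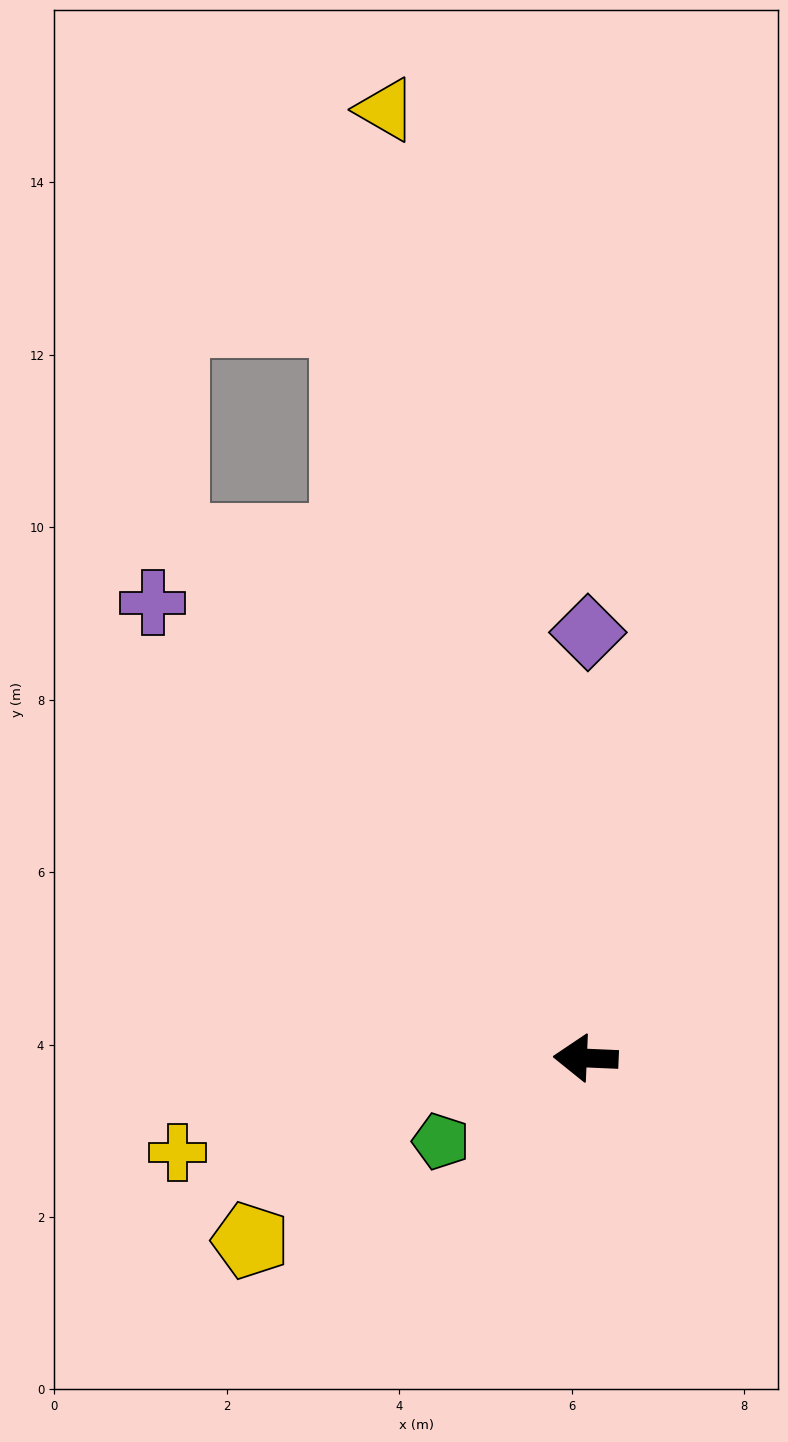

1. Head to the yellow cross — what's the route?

turn left 15°, forward 4.9 m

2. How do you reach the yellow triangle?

turn right 76°, forward 11.2 m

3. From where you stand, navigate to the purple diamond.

turn right 88°, forward 4.9 m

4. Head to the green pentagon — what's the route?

turn left 32°, forward 1.9 m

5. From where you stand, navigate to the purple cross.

turn right 44°, forward 7.3 m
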